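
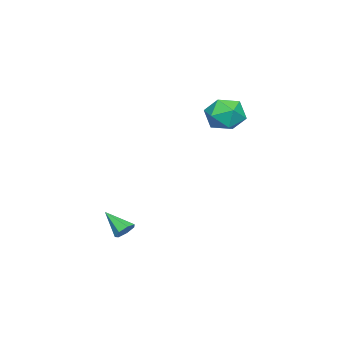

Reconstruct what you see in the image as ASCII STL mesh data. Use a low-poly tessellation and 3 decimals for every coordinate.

solid 
facet normal -0.938 -0.343 -0.059
outer loop
vertex -4.418 1.942 3.098
vertex -4.019 0.918 2.706
vertex -4.154 1.091 3.852
endloop
endfacet
facet normal -0.875 0.140 0.464
outer loop
vertex -4.418 1.942 3.098
vertex -4.154 1.091 3.852
vertex -3.853 2.194 4.088
endloop
endfacet
facet normal -0.641 0.747 0.175
outer loop
vertex -4.418 1.942 3.098
vertex -3.853 2.194 4.088
vertex -3.533 2.703 3.088
endloop
endfacet
facet normal -0.558 0.642 -0.526
outer loop
vertex -4.418 1.942 3.098
vertex -3.533 2.703 3.088
vertex -3.635 1.914 2.233
endloop
endfacet
facet normal -0.742 -0.032 -0.670
outer loop
vertex -4.418 1.942 3.098
vertex -3.635 1.914 2.233
vertex -4.019 0.918 2.706
endloop
endfacet
facet normal -0.378 -0.094 0.921
outer loop
vertex -3.853 2.194 4.088
vertex -4.154 1.091 3.852
vertex -3.105 1.326 4.307
endloop
endfacet
facet normal -0.480 -0.874 0.075
outer loop
vertex -4.154 1.091 3.852
vertex -4.019 0.918 2.706
vertex -3.207 0.537 3.452
endloop
endfacet
facet normal -0.163 -0.371 -0.914
outer loop
vertex -4.019 0.918 2.706
vertex -3.635 1.914 2.233
vertex -2.887 1.046 2.452
endloop
endfacet
facet normal 0.134 0.720 -0.681
outer loop
vertex -3.635 1.914 2.233
vertex -3.533 2.703 3.088
vertex -2.586 2.149 2.688
endloop
endfacet
facet normal 0.001 0.891 0.454
outer loop
vertex -3.533 2.703 3.088
vertex -3.853 2.194 4.088
vertex -2.721 2.322 3.834
endloop
endfacet
facet normal 0.558 -0.642 0.526
outer loop
vertex -2.322 1.298 3.442
vertex -3.105 1.326 4.307
vertex -3.207 0.537 3.452
endloop
endfacet
facet normal 0.641 -0.747 -0.175
outer loop
vertex -2.322 1.298 3.442
vertex -3.207 0.537 3.452
vertex -2.887 1.046 2.452
endloop
endfacet
facet normal 0.875 -0.140 -0.464
outer loop
vertex -2.322 1.298 3.442
vertex -2.887 1.046 2.452
vertex -2.586 2.149 2.688
endloop
endfacet
facet normal 0.938 0.343 0.059
outer loop
vertex -2.322 1.298 3.442
vertex -2.586 2.149 2.688
vertex -2.721 2.322 3.834
endloop
endfacet
facet normal 0.742 0.032 0.670
outer loop
vertex -2.322 1.298 3.442
vertex -2.721 2.322 3.834
vertex -3.105 1.326 4.307
endloop
endfacet
facet normal -0.134 -0.720 0.681
outer loop
vertex -3.207 0.537 3.452
vertex -3.105 1.326 4.307
vertex -4.154 1.091 3.852
endloop
endfacet
facet normal -0.001 -0.891 -0.454
outer loop
vertex -2.887 1.046 2.452
vertex -3.207 0.537 3.452
vertex -4.019 0.918 2.706
endloop
endfacet
facet normal 0.378 0.094 -0.921
outer loop
vertex -2.586 2.149 2.688
vertex -2.887 1.046 2.452
vertex -3.635 1.914 2.233
endloop
endfacet
facet normal 0.480 0.874 -0.075
outer loop
vertex -2.721 2.322 3.834
vertex -2.586 2.149 2.688
vertex -3.533 2.703 3.088
endloop
endfacet
facet normal 0.163 0.371 0.914
outer loop
vertex -3.105 1.326 4.307
vertex -2.721 2.322 3.834
vertex -3.853 2.194 4.088
endloop
endfacet
facet normal 0.196 0.774 -0.602
outer loop
vertex 2.017 -1.903 -3.738
vertex 1.557 -1.572 -3.462
vertex 2.167 -1.604 -3.305
endloop
endfacet
facet normal 0.821 -0.561 0.103
outer loop
vertex 2.017 -1.903 -3.738
vertex 2.167 -1.604 -3.305
vertex 1.243 -2.808 -2.498
endloop
endfacet
facet normal 0.196 0.773 -0.604
outer loop
vertex 2.167 -1.604 -3.305
vertex 1.557 -1.572 -3.462
vertex 1.857 -1.28 -2.991
endloop
endfacet
facet normal 0.688 -0.043 0.724
outer loop
vertex 2.167 -1.604 -3.305
vertex 1.857 -1.28 -2.991
vertex 1.243 -2.808 -2.498
endloop
endfacet
facet normal 0.196 0.772 -0.604
outer loop
vertex 1.857 -1.28 -2.991
vertex 1.557 -1.572 -3.462
vertex 1.322 -1.176 -3.032
endloop
endfacet
facet normal -0.012 0.311 0.950
outer loop
vertex 1.857 -1.28 -2.991
vertex 1.322 -1.176 -3.032
vertex 1.243 -2.808 -2.498
endloop
endfacet
facet normal 0.197 0.772 -0.604
outer loop
vertex 1.322 -1.176 -3.032
vertex 1.557 -1.572 -3.462
vertex 0.964 -1.37 -3.397
endloop
endfacet
facet normal -0.754 0.237 0.613
outer loop
vertex 1.322 -1.176 -3.032
vertex 0.964 -1.37 -3.397
vertex 1.243 -2.808 -2.498
endloop
endfacet
facet normal 0.197 0.774 -0.602
outer loop
vertex 0.964 -1.37 -3.397
vertex 1.557 -1.572 -3.462
vertex 1.053 -1.715 -3.811
endloop
endfacet
facet normal -0.977 -0.211 -0.034
outer loop
vertex 0.964 -1.37 -3.397
vertex 1.053 -1.715 -3.811
vertex 1.243 -2.808 -2.498
endloop
endfacet
facet normal 0.198 0.773 -0.602
outer loop
vertex 1.053 -1.715 -3.811
vertex 1.557 -1.572 -3.462
vertex 1.521 -1.953 -3.963
endloop
endfacet
facet normal -0.516 -0.694 -0.503
outer loop
vertex 1.053 -1.715 -3.811
vertex 1.521 -1.953 -3.963
vertex 1.243 -2.808 -2.498
endloop
endfacet
facet normal 0.195 0.774 -0.603
outer loop
vertex 1.521 -1.953 -3.963
vertex 1.557 -1.572 -3.462
vertex 2.017 -1.903 -3.738
endloop
endfacet
facet normal 0.286 -0.850 -0.442
outer loop
vertex 1.521 -1.953 -3.963
vertex 2.017 -1.903 -3.738
vertex 1.243 -2.808 -2.498
endloop
endfacet

endsolid


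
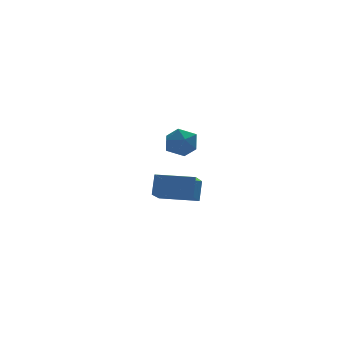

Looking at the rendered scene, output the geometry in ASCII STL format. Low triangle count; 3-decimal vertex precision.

solid 
facet normal 0.452 0.246 0.857
outer loop
vertex -1.4 4.039 1.226
vertex -1.852 3.535 1.609
vertex -1.17 3.301 1.317
endloop
endfacet
facet normal 0.898 0.317 0.305
outer loop
vertex -1.4 4.039 1.226
vertex -1.17 3.301 1.317
vertex -1.065 3.66 0.635
endloop
endfacet
facet normal 0.607 0.779 -0.156
outer loop
vertex -1.4 4.039 1.226
vertex -1.065 3.66 0.635
vertex -1.683 4.115 0.505
endloop
endfacet
facet normal -0.017 0.994 0.112
outer loop
vertex -1.4 4.039 1.226
vertex -1.683 4.115 0.505
vertex -2.169 4.039 1.107
endloop
endfacet
facet normal -0.114 0.664 0.739
outer loop
vertex -1.4 4.039 1.226
vertex -2.169 4.039 1.107
vertex -1.852 3.535 1.609
endloop
endfacet
facet normal 0.948 -0.316 -0.020
outer loop
vertex -1.065 3.66 0.635
vertex -1.17 3.301 1.317
vertex -1.311 2.921 0.653
endloop
endfacet
facet normal 0.227 -0.430 0.874
outer loop
vertex -1.17 3.301 1.317
vertex -1.852 3.535 1.609
vertex -1.797 2.845 1.255
endloop
endfacet
facet normal -0.689 0.246 0.682
outer loop
vertex -1.852 3.535 1.609
vertex -2.169 4.039 1.107
vertex -2.415 3.3 1.125
endloop
endfacet
facet normal -0.533 0.778 -0.332
outer loop
vertex -2.169 4.039 1.107
vertex -1.683 4.115 0.505
vertex -2.31 3.659 0.443
endloop
endfacet
facet normal 0.478 0.431 -0.765
outer loop
vertex -1.683 4.115 0.505
vertex -1.065 3.66 0.635
vertex -1.628 3.425 0.151
endloop
endfacet
facet normal 0.017 -0.994 -0.112
outer loop
vertex -2.08 2.921 0.534
vertex -1.311 2.921 0.653
vertex -1.797 2.845 1.255
endloop
endfacet
facet normal -0.607 -0.779 0.156
outer loop
vertex -2.08 2.921 0.534
vertex -1.797 2.845 1.255
vertex -2.415 3.3 1.125
endloop
endfacet
facet normal -0.898 -0.317 -0.305
outer loop
vertex -2.08 2.921 0.534
vertex -2.415 3.3 1.125
vertex -2.31 3.659 0.443
endloop
endfacet
facet normal -0.452 -0.246 -0.857
outer loop
vertex -2.08 2.921 0.534
vertex -2.31 3.659 0.443
vertex -1.628 3.425 0.151
endloop
endfacet
facet normal 0.114 -0.664 -0.739
outer loop
vertex -2.08 2.921 0.534
vertex -1.628 3.425 0.151
vertex -1.311 2.921 0.653
endloop
endfacet
facet normal 0.533 -0.778 0.332
outer loop
vertex -1.797 2.845 1.255
vertex -1.311 2.921 0.653
vertex -1.17 3.301 1.317
endloop
endfacet
facet normal -0.478 -0.431 0.765
outer loop
vertex -2.415 3.3 1.125
vertex -1.797 2.845 1.255
vertex -1.852 3.535 1.609
endloop
endfacet
facet normal -0.948 0.316 0.020
outer loop
vertex -2.31 3.659 0.443
vertex -2.415 3.3 1.125
vertex -2.169 4.039 1.107
endloop
endfacet
facet normal -0.227 0.430 -0.874
outer loop
vertex -1.628 3.425 0.151
vertex -2.31 3.659 0.443
vertex -1.683 4.115 0.505
endloop
endfacet
facet normal 0.689 -0.246 -0.682
outer loop
vertex -1.311 2.921 0.653
vertex -1.628 3.425 0.151
vertex -1.065 3.66 0.635
endloop
endfacet
facet normal -0.874 0.486 0.016
outer loop
vertex -4.261 -1.098 1.008
vertex -3.623 0.072 0.32
vertex -4.485 -1.472 0.165
endloop
endfacet
facet normal -0.426 -0.780 0.459
outer loop
vertex -3.157 -2.212 0.14
vertex -4.261 -1.098 1.008
vertex -4.485 -1.472 0.165
endloop
endfacet
facet normal -0.874 0.486 0.016
outer loop
vertex -4.485 -1.472 0.165
vertex -3.623 0.072 0.32
vertex -3.847 -0.303 -0.524
endloop
endfacet
facet normal -0.236 -0.394 -0.888
outer loop
vertex -3.847 -0.303 -0.524
vertex -3.157 -2.212 0.14
vertex -4.485 -1.472 0.165
endloop
endfacet
facet normal 0.236 0.394 0.888
outer loop
vertex -4.261 -1.098 1.008
vertex -2.295 -0.668 0.295
vertex -3.623 0.072 0.32
endloop
endfacet
facet normal -0.426 -0.780 0.459
outer loop
vertex -2.933 -1.837 0.984
vertex -4.261 -1.098 1.008
vertex -3.157 -2.212 0.14
endloop
endfacet
facet normal 0.236 0.395 0.888
outer loop
vertex -2.933 -1.837 0.984
vertex -2.295 -0.668 0.295
vertex -4.261 -1.098 1.008
endloop
endfacet
facet normal 0.426 0.780 -0.459
outer loop
vertex -3.623 0.072 0.32
vertex -2.295 -0.668 0.295
vertex -3.847 -0.303 -0.524
endloop
endfacet
facet normal -0.235 -0.394 -0.888
outer loop
vertex -2.519 -1.042 -0.548
vertex -3.157 -2.212 0.14
vertex -3.847 -0.303 -0.524
endloop
endfacet
facet normal 0.426 0.780 -0.459
outer loop
vertex -3.847 -0.303 -0.524
vertex -2.295 -0.668 0.295
vertex -2.519 -1.042 -0.548
endloop
endfacet
facet normal 0.874 -0.486 -0.016
outer loop
vertex -2.519 -1.042 -0.548
vertex -2.933 -1.837 0.984
vertex -3.157 -2.212 0.14
endloop
endfacet
facet normal 0.874 -0.486 -0.016
outer loop
vertex -2.295 -0.668 0.295
vertex -2.933 -1.837 0.984
vertex -2.519 -1.042 -0.548
endloop
endfacet

endsolid


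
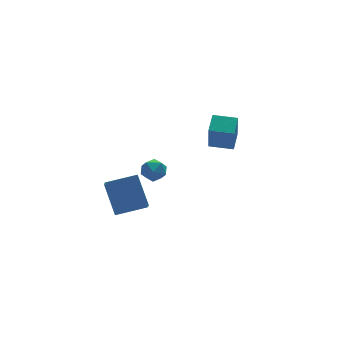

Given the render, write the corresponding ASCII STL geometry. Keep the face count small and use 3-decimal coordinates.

solid 
facet normal -0.973 0.121 -0.195
outer loop
vertex -4.985 -3.246 3.802
vertex -4.534 -1.696 2.506
vertex -4.838 -4.608 2.223
endloop
endfacet
facet normal -0.218 -0.749 0.626
outer loop
vertex -3.086 -4.824 2.574
vertex -4.985 -3.246 3.802
vertex -4.838 -4.608 2.223
endloop
endfacet
facet normal -0.973 0.121 -0.195
outer loop
vertex -4.838 -4.608 2.223
vertex -4.534 -1.696 2.506
vertex -4.387 -3.058 0.928
endloop
endfacet
facet normal 0.071 -0.652 -0.755
outer loop
vertex -4.387 -3.058 0.928
vertex -3.086 -4.824 2.574
vertex -4.838 -4.608 2.223
endloop
endfacet
facet normal -0.071 0.652 0.755
outer loop
vertex -4.985 -3.246 3.802
vertex -2.782 -1.912 2.857
vertex -4.534 -1.696 2.506
endloop
endfacet
facet normal -0.217 -0.749 0.626
outer loop
vertex -3.233 -3.462 4.152
vertex -4.985 -3.246 3.802
vertex -3.086 -4.824 2.574
endloop
endfacet
facet normal -0.071 0.652 0.755
outer loop
vertex -3.233 -3.462 4.152
vertex -2.782 -1.912 2.857
vertex -4.985 -3.246 3.802
endloop
endfacet
facet normal 0.218 0.749 -0.626
outer loop
vertex -4.534 -1.696 2.506
vertex -2.782 -1.912 2.857
vertex -4.387 -3.058 0.928
endloop
endfacet
facet normal 0.070 -0.652 -0.755
outer loop
vertex -2.635 -3.274 1.278
vertex -3.086 -4.824 2.574
vertex -4.387 -3.058 0.928
endloop
endfacet
facet normal 0.217 0.749 -0.626
outer loop
vertex -4.387 -3.058 0.928
vertex -2.782 -1.912 2.857
vertex -2.635 -3.274 1.278
endloop
endfacet
facet normal 0.973 -0.120 0.195
outer loop
vertex -2.635 -3.274 1.278
vertex -3.233 -3.462 4.152
vertex -3.086 -4.824 2.574
endloop
endfacet
facet normal 0.973 -0.121 0.195
outer loop
vertex -2.782 -1.912 2.857
vertex -3.233 -3.462 4.152
vertex -2.635 -3.274 1.278
endloop
endfacet
facet normal 0.025 0.993 0.116
outer loop
vertex -1.159 -0.207 2.092
vertex -1.9 -0.235 2.491
vertex -1.184 -0.304 2.927
endloop
endfacet
facet normal 0.685 0.721 0.104
outer loop
vertex -1.159 -0.207 2.092
vertex -1.184 -0.304 2.927
vertex -0.641 -0.753 2.468
endloop
endfacet
facet normal 0.770 0.376 -0.515
outer loop
vertex -1.159 -0.207 2.092
vertex -0.641 -0.753 2.468
vertex -1.021 -0.962 1.747
endloop
endfacet
facet normal 0.163 0.435 -0.886
outer loop
vertex -1.159 -0.207 2.092
vertex -1.021 -0.962 1.747
vertex -1.799 -0.642 1.761
endloop
endfacet
facet normal -0.298 0.816 -0.496
outer loop
vertex -1.159 -0.207 2.092
vertex -1.799 -0.642 1.761
vertex -1.9 -0.235 2.491
endloop
endfacet
facet normal 0.736 0.245 0.631
outer loop
vertex -0.641 -0.753 2.468
vertex -1.184 -0.304 2.927
vertex -1.061 -1.118 3.099
endloop
endfacet
facet normal -0.331 0.683 0.651
outer loop
vertex -1.184 -0.304 2.927
vertex -1.9 -0.235 2.491
vertex -1.839 -0.798 3.113
endloop
endfacet
facet normal -0.853 0.396 -0.339
outer loop
vertex -1.9 -0.235 2.491
vertex -1.799 -0.642 1.761
vertex -2.219 -1.007 2.392
endloop
endfacet
facet normal -0.108 -0.221 -0.969
outer loop
vertex -1.799 -0.642 1.761
vertex -1.021 -0.962 1.747
vertex -1.676 -1.456 1.933
endloop
endfacet
facet normal 0.874 -0.314 -0.370
outer loop
vertex -1.021 -0.962 1.747
vertex -0.641 -0.753 2.468
vertex -0.96 -1.525 2.369
endloop
endfacet
facet normal -0.163 -0.435 0.886
outer loop
vertex -1.701 -1.553 2.768
vertex -1.061 -1.118 3.099
vertex -1.839 -0.798 3.113
endloop
endfacet
facet normal -0.770 -0.376 0.515
outer loop
vertex -1.701 -1.553 2.768
vertex -1.839 -0.798 3.113
vertex -2.219 -1.007 2.392
endloop
endfacet
facet normal -0.685 -0.721 -0.104
outer loop
vertex -1.701 -1.553 2.768
vertex -2.219 -1.007 2.392
vertex -1.676 -1.456 1.933
endloop
endfacet
facet normal -0.025 -0.993 -0.116
outer loop
vertex -1.701 -1.553 2.768
vertex -1.676 -1.456 1.933
vertex -0.96 -1.525 2.369
endloop
endfacet
facet normal 0.298 -0.816 0.496
outer loop
vertex -1.701 -1.553 2.768
vertex -0.96 -1.525 2.369
vertex -1.061 -1.118 3.099
endloop
endfacet
facet normal 0.108 0.221 0.969
outer loop
vertex -1.839 -0.798 3.113
vertex -1.061 -1.118 3.099
vertex -1.184 -0.304 2.927
endloop
endfacet
facet normal -0.874 0.314 0.370
outer loop
vertex -2.219 -1.007 2.392
vertex -1.839 -0.798 3.113
vertex -1.9 -0.235 2.491
endloop
endfacet
facet normal -0.736 -0.245 -0.631
outer loop
vertex -1.676 -1.456 1.933
vertex -2.219 -1.007 2.392
vertex -1.799 -0.642 1.761
endloop
endfacet
facet normal 0.331 -0.683 -0.651
outer loop
vertex -0.96 -1.525 2.369
vertex -1.676 -1.456 1.933
vertex -1.021 -0.962 1.747
endloop
endfacet
facet normal 0.853 -0.396 0.339
outer loop
vertex -1.061 -1.118 3.099
vertex -0.96 -1.525 2.369
vertex -0.641 -0.753 2.468
endloop
endfacet
facet normal -0.863 0.500 0.063
outer loop
vertex 1.999 -0.276 4.542
vertex 2.634 0.757 5.039
vertex 2.271 0.419 2.751
endloop
endfacet
facet normal -0.485 -0.788 -0.379
outer loop
vertex 3.506 -0.297 2.661
vertex 1.999 -0.276 4.542
vertex 2.271 0.419 2.751
endloop
endfacet
facet normal -0.863 0.501 0.063
outer loop
vertex 2.271 0.419 2.751
vertex 2.634 0.757 5.039
vertex 2.906 1.451 3.248
endloop
endfacet
facet normal 0.140 0.358 -0.923
outer loop
vertex 2.906 1.451 3.248
vertex 3.506 -0.297 2.661
vertex 2.271 0.419 2.751
endloop
endfacet
facet normal -0.140 -0.358 0.923
outer loop
vertex 1.999 -0.276 4.542
vertex 3.869 0.041 4.949
vertex 2.634 0.757 5.039
endloop
endfacet
facet normal -0.484 -0.789 -0.379
outer loop
vertex 3.234 -0.991 4.452
vertex 1.999 -0.276 4.542
vertex 3.506 -0.297 2.661
endloop
endfacet
facet normal -0.140 -0.358 0.923
outer loop
vertex 3.234 -0.991 4.452
vertex 3.869 0.041 4.949
vertex 1.999 -0.276 4.542
endloop
endfacet
facet normal 0.485 0.788 0.379
outer loop
vertex 2.634 0.757 5.039
vertex 3.869 0.041 4.949
vertex 2.906 1.451 3.248
endloop
endfacet
facet normal 0.140 0.358 -0.923
outer loop
vertex 4.141 0.736 3.158
vertex 3.506 -0.297 2.661
vertex 2.906 1.451 3.248
endloop
endfacet
facet normal 0.484 0.788 0.379
outer loop
vertex 2.906 1.451 3.248
vertex 3.869 0.041 4.949
vertex 4.141 0.736 3.158
endloop
endfacet
facet normal 0.863 -0.501 -0.063
outer loop
vertex 4.141 0.736 3.158
vertex 3.234 -0.991 4.452
vertex 3.506 -0.297 2.661
endloop
endfacet
facet normal 0.863 -0.501 -0.063
outer loop
vertex 3.869 0.041 4.949
vertex 3.234 -0.991 4.452
vertex 4.141 0.736 3.158
endloop
endfacet

endsolid


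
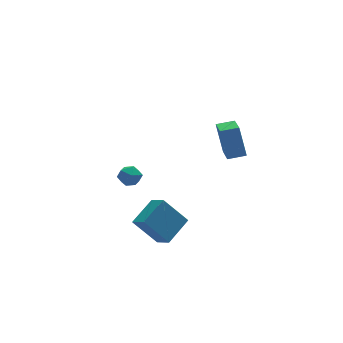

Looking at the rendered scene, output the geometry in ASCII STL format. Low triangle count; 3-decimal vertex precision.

solid 
facet normal -0.583 0.284 0.761
outer loop
vertex 0.426 -2.627 -2.074
vertex 0.124 -1.663 -2.665
vertex -1.007 -3.539 -2.83
endloop
endfacet
facet normal 0.258 -0.824 0.505
outer loop
vertex 0.176 -4.117 -4.375
vertex 0.426 -2.627 -2.074
vertex -1.007 -3.539 -2.83
endloop
endfacet
facet normal -0.583 0.284 0.761
outer loop
vertex -1.007 -3.539 -2.83
vertex 0.124 -1.663 -2.665
vertex -1.309 -2.576 -3.421
endloop
endfacet
facet normal -0.771 -0.491 -0.406
outer loop
vertex -1.309 -2.576 -3.421
vertex 0.176 -4.117 -4.375
vertex -1.007 -3.539 -2.83
endloop
endfacet
facet normal 0.771 0.491 0.407
outer loop
vertex 0.426 -2.627 -2.074
vertex 1.307 -2.241 -4.21
vertex 0.124 -1.663 -2.665
endloop
endfacet
facet normal 0.258 -0.823 0.505
outer loop
vertex 1.609 -3.204 -3.619
vertex 0.426 -2.627 -2.074
vertex 0.176 -4.117 -4.375
endloop
endfacet
facet normal 0.770 0.491 0.407
outer loop
vertex 1.609 -3.204 -3.619
vertex 1.307 -2.241 -4.21
vertex 0.426 -2.627 -2.074
endloop
endfacet
facet normal -0.258 0.823 -0.506
outer loop
vertex 0.124 -1.663 -2.665
vertex 1.307 -2.241 -4.21
vertex -1.309 -2.576 -3.421
endloop
endfacet
facet normal -0.771 -0.491 -0.407
outer loop
vertex -0.126 -3.153 -4.966
vertex 0.176 -4.117 -4.375
vertex -1.309 -2.576 -3.421
endloop
endfacet
facet normal -0.258 0.824 -0.505
outer loop
vertex -1.309 -2.576 -3.421
vertex 1.307 -2.241 -4.21
vertex -0.126 -3.153 -4.966
endloop
endfacet
facet normal 0.583 -0.284 -0.761
outer loop
vertex -0.126 -3.153 -4.966
vertex 1.609 -3.204 -3.619
vertex 0.176 -4.117 -4.375
endloop
endfacet
facet normal 0.583 -0.284 -0.761
outer loop
vertex 1.307 -2.241 -4.21
vertex 1.609 -3.204 -3.619
vertex -0.126 -3.153 -4.966
endloop
endfacet
facet normal -0.986 0.020 0.164
outer loop
vertex -0.566 1.966 -3.045
vertex -0.568 1.192 -2.963
vertex -0.456 1.648 -2.343
endloop
endfacet
facet normal -0.678 0.624 0.389
outer loop
vertex -0.566 1.966 -3.045
vertex -0.456 1.648 -2.343
vertex -0.025 2.256 -2.567
endloop
endfacet
facet normal -0.346 0.923 -0.168
outer loop
vertex -0.566 1.966 -3.045
vertex -0.025 2.256 -2.567
vertex 0.129 2.176 -3.325
endloop
endfacet
facet normal -0.449 0.504 -0.737
outer loop
vertex -0.566 1.966 -3.045
vertex 0.129 2.176 -3.325
vertex -0.207 1.518 -3.57
endloop
endfacet
facet normal -0.845 -0.054 -0.532
outer loop
vertex -0.566 1.966 -3.045
vertex -0.207 1.518 -3.57
vertex -0.568 1.192 -2.963
endloop
endfacet
facet normal -0.183 0.452 0.873
outer loop
vertex -0.025 2.256 -2.567
vertex -0.456 1.648 -2.343
vertex 0.307 1.662 -2.19
endloop
endfacet
facet normal -0.682 -0.525 0.509
outer loop
vertex -0.456 1.648 -2.343
vertex -0.568 1.192 -2.963
vertex -0.029 1.004 -2.435
endloop
endfacet
facet normal -0.454 -0.644 -0.616
outer loop
vertex -0.568 1.192 -2.963
vertex -0.207 1.518 -3.57
vertex 0.125 0.924 -3.193
endloop
endfacet
facet normal 0.185 0.258 -0.948
outer loop
vertex -0.207 1.518 -3.57
vertex 0.129 2.176 -3.325
vertex 0.556 1.532 -3.417
endloop
endfacet
facet normal 0.353 0.935 -0.027
outer loop
vertex 0.129 2.176 -3.325
vertex -0.025 2.256 -2.567
vertex 0.668 1.988 -2.797
endloop
endfacet
facet normal 0.449 -0.504 0.737
outer loop
vertex 0.666 1.214 -2.715
vertex 0.307 1.662 -2.19
vertex -0.029 1.004 -2.435
endloop
endfacet
facet normal 0.346 -0.923 0.168
outer loop
vertex 0.666 1.214 -2.715
vertex -0.029 1.004 -2.435
vertex 0.125 0.924 -3.193
endloop
endfacet
facet normal 0.678 -0.624 -0.389
outer loop
vertex 0.666 1.214 -2.715
vertex 0.125 0.924 -3.193
vertex 0.556 1.532 -3.417
endloop
endfacet
facet normal 0.986 -0.020 -0.164
outer loop
vertex 0.666 1.214 -2.715
vertex 0.556 1.532 -3.417
vertex 0.668 1.988 -2.797
endloop
endfacet
facet normal 0.845 0.054 0.532
outer loop
vertex 0.666 1.214 -2.715
vertex 0.668 1.988 -2.797
vertex 0.307 1.662 -2.19
endloop
endfacet
facet normal -0.185 -0.258 0.948
outer loop
vertex -0.029 1.004 -2.435
vertex 0.307 1.662 -2.19
vertex -0.456 1.648 -2.343
endloop
endfacet
facet normal -0.353 -0.935 0.027
outer loop
vertex 0.125 0.924 -3.193
vertex -0.029 1.004 -2.435
vertex -0.568 1.192 -2.963
endloop
endfacet
facet normal 0.183 -0.452 -0.873
outer loop
vertex 0.556 1.532 -3.417
vertex 0.125 0.924 -3.193
vertex -0.207 1.518 -3.57
endloop
endfacet
facet normal 0.682 0.525 -0.509
outer loop
vertex 0.668 1.988 -2.797
vertex 0.556 1.532 -3.417
vertex 0.129 2.176 -3.325
endloop
endfacet
facet normal 0.454 0.644 0.616
outer loop
vertex 0.307 1.662 -2.19
vertex 0.668 1.988 -2.797
vertex -0.025 2.256 -2.567
endloop
endfacet
facet normal -0.965 0.204 -0.164
outer loop
vertex 2.905 -4.298 3.786
vertex 3.357 -2.641 3.184
vertex 3.058 -4.971 2.048
endloop
endfacet
facet normal -0.249 -0.910 0.331
outer loop
vertex 4.043 -5.179 2.216
vertex 2.905 -4.298 3.786
vertex 3.058 -4.971 2.048
endloop
endfacet
facet normal -0.965 0.204 -0.165
outer loop
vertex 3.058 -4.971 2.048
vertex 3.357 -2.641 3.184
vertex 3.511 -3.314 1.446
endloop
endfacet
facet normal 0.082 -0.360 -0.929
outer loop
vertex 3.511 -3.314 1.446
vertex 4.043 -5.179 2.216
vertex 3.058 -4.971 2.048
endloop
endfacet
facet normal -0.082 0.360 0.929
outer loop
vertex 2.905 -4.298 3.786
vertex 4.342 -2.849 3.352
vertex 3.357 -2.641 3.184
endloop
endfacet
facet normal -0.249 -0.910 0.330
outer loop
vertex 3.889 -4.506 3.954
vertex 2.905 -4.298 3.786
vertex 4.043 -5.179 2.216
endloop
endfacet
facet normal -0.083 0.360 0.929
outer loop
vertex 3.889 -4.506 3.954
vertex 4.342 -2.849 3.352
vertex 2.905 -4.298 3.786
endloop
endfacet
facet normal 0.249 0.910 -0.331
outer loop
vertex 3.357 -2.641 3.184
vertex 4.342 -2.849 3.352
vertex 3.511 -3.314 1.446
endloop
endfacet
facet normal 0.083 -0.360 -0.929
outer loop
vertex 4.495 -3.522 1.614
vertex 4.043 -5.179 2.216
vertex 3.511 -3.314 1.446
endloop
endfacet
facet normal 0.249 0.910 -0.331
outer loop
vertex 3.511 -3.314 1.446
vertex 4.342 -2.849 3.352
vertex 4.495 -3.522 1.614
endloop
endfacet
facet normal 0.965 -0.204 0.164
outer loop
vertex 4.495 -3.522 1.614
vertex 3.889 -4.506 3.954
vertex 4.043 -5.179 2.216
endloop
endfacet
facet normal 0.965 -0.204 0.164
outer loop
vertex 4.342 -2.849 3.352
vertex 3.889 -4.506 3.954
vertex 4.495 -3.522 1.614
endloop
endfacet

endsolid


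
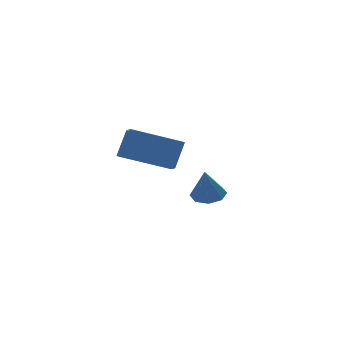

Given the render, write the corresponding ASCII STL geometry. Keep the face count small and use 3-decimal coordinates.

solid 
facet normal -0.494 -0.298 -0.817
outer loop
vertex -2.84 -3.657 1.39
vertex -4.558 -2.684 2.073
vertex -2.599 -2.949 0.986
endloop
endfacet
facet normal 0.822 -0.466 -0.327
outer loop
vertex -1.982 -2.576 2.007
vertex -2.84 -3.657 1.39
vertex -2.599 -2.949 0.986
endloop
endfacet
facet normal -0.494 -0.298 -0.817
outer loop
vertex -2.599 -2.949 0.986
vertex -4.558 -2.684 2.073
vertex -4.318 -1.975 1.669
endloop
endfacet
facet normal 0.283 0.833 -0.475
outer loop
vertex -4.318 -1.975 1.669
vertex -1.982 -2.576 2.007
vertex -2.599 -2.949 0.986
endloop
endfacet
facet normal -0.283 -0.833 0.475
outer loop
vertex -2.84 -3.657 1.39
vertex -3.941 -2.311 3.094
vertex -4.558 -2.684 2.073
endloop
endfacet
facet normal 0.822 -0.465 -0.328
outer loop
vertex -2.222 -3.285 2.411
vertex -2.84 -3.657 1.39
vertex -1.982 -2.576 2.007
endloop
endfacet
facet normal -0.283 -0.833 0.475
outer loop
vertex -2.222 -3.285 2.411
vertex -3.941 -2.311 3.094
vertex -2.84 -3.657 1.39
endloop
endfacet
facet normal -0.823 0.465 0.327
outer loop
vertex -4.558 -2.684 2.073
vertex -3.941 -2.311 3.094
vertex -4.318 -1.975 1.669
endloop
endfacet
facet normal 0.283 0.833 -0.475
outer loop
vertex -3.7 -1.603 2.69
vertex -1.982 -2.576 2.007
vertex -4.318 -1.975 1.669
endloop
endfacet
facet normal -0.822 0.467 0.327
outer loop
vertex -4.318 -1.975 1.669
vertex -3.941 -2.311 3.094
vertex -3.7 -1.603 2.69
endloop
endfacet
facet normal 0.494 0.298 0.817
outer loop
vertex -3.7 -1.603 2.69
vertex -2.222 -3.285 2.411
vertex -1.982 -2.576 2.007
endloop
endfacet
facet normal 0.494 0.298 0.817
outer loop
vertex -3.941 -2.311 3.094
vertex -2.222 -3.285 2.411
vertex -3.7 -1.603 2.69
endloop
endfacet
facet normal 0.209 0.148 -0.966
outer loop
vertex 1.414 1.089 -2.567
vertex 1.052 0.467 -2.741
vertex 0.865 1.18 -2.672
endloop
endfacet
facet normal 0.026 0.820 0.572
outer loop
vertex 1.414 1.089 -2.567
vertex 0.865 1.18 -2.672
vertex 0.748 0.253 -1.339
endloop
endfacet
facet normal 0.211 0.149 -0.966
outer loop
vertex 0.865 1.18 -2.672
vertex 1.052 0.467 -2.741
vertex 0.426 0.854 -2.818
endloop
endfacet
facet normal -0.628 0.664 0.406
outer loop
vertex 0.865 1.18 -2.672
vertex 0.426 0.854 -2.818
vertex 0.748 0.253 -1.339
endloop
endfacet
facet normal 0.210 0.147 -0.967
outer loop
vertex 0.426 0.854 -2.818
vertex 1.052 0.467 -2.741
vertex 0.353 0.301 -2.918
endloop
endfacet
facet normal -0.966 0.083 0.244
outer loop
vertex 0.426 0.854 -2.818
vertex 0.353 0.301 -2.918
vertex 0.748 0.253 -1.339
endloop
endfacet
facet normal 0.210 0.147 -0.967
outer loop
vertex 0.353 0.301 -2.918
vertex 1.052 0.467 -2.741
vertex 0.69 -0.154 -2.914
endloop
endfacet
facet normal -0.791 -0.584 0.180
outer loop
vertex 0.353 0.301 -2.918
vertex 0.69 -0.154 -2.914
vertex 0.748 0.253 -1.339
endloop
endfacet
facet normal 0.210 0.147 -0.967
outer loop
vertex 0.69 -0.154 -2.914
vertex 1.052 0.467 -2.741
vertex 1.239 -0.246 -2.809
endloop
endfacet
facet normal -0.207 -0.945 0.252
outer loop
vertex 0.69 -0.154 -2.914
vertex 1.239 -0.246 -2.809
vertex 0.748 0.253 -1.339
endloop
endfacet
facet normal 0.210 0.147 -0.967
outer loop
vertex 1.239 -0.246 -2.809
vertex 1.052 0.467 -2.741
vertex 1.678 0.081 -2.664
endloop
endfacet
facet normal 0.450 -0.789 0.418
outer loop
vertex 1.239 -0.246 -2.809
vertex 1.678 0.081 -2.664
vertex 0.748 0.253 -1.339
endloop
endfacet
facet normal 0.210 0.147 -0.967
outer loop
vertex 1.678 0.081 -2.664
vertex 1.052 0.467 -2.741
vertex 1.751 0.633 -2.564
endloop
endfacet
facet normal 0.787 -0.209 0.580
outer loop
vertex 1.678 0.081 -2.664
vertex 1.751 0.633 -2.564
vertex 0.748 0.253 -1.339
endloop
endfacet
facet normal 0.209 0.148 -0.966
outer loop
vertex 1.751 0.633 -2.564
vertex 1.052 0.467 -2.741
vertex 1.414 1.089 -2.567
endloop
endfacet
facet normal 0.613 0.457 0.644
outer loop
vertex 1.751 0.633 -2.564
vertex 1.414 1.089 -2.567
vertex 0.748 0.253 -1.339
endloop
endfacet

endsolid


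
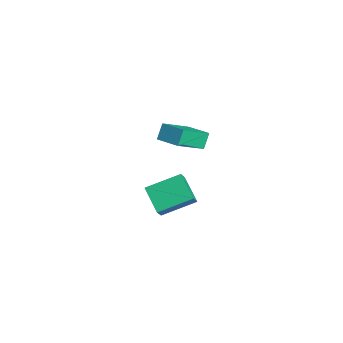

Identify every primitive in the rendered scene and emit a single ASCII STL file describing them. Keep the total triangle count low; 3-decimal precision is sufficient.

solid 
facet normal -0.384 0.438 0.813
outer loop
vertex 1.673 -3.493 3.41
vertex 2.904 -2.875 3.658
vertex 1.1 -1.895 2.278
endloop
endfacet
facet normal -0.880 -0.441 -0.177
outer loop
vertex 1.476 -2.325 1.482
vertex 1.673 -3.493 3.41
vertex 1.1 -1.895 2.278
endloop
endfacet
facet normal -0.384 0.439 0.813
outer loop
vertex 1.1 -1.895 2.278
vertex 2.904 -2.875 3.658
vertex 2.331 -1.278 2.526
endloop
endfacet
facet normal -0.280 0.783 -0.555
outer loop
vertex 2.331 -1.278 2.526
vertex 1.476 -2.325 1.482
vertex 1.1 -1.895 2.278
endloop
endfacet
facet normal 0.281 -0.783 0.555
outer loop
vertex 1.673 -3.493 3.41
vertex 3.28 -3.305 2.862
vertex 2.904 -2.875 3.658
endloop
endfacet
facet normal -0.880 -0.441 -0.178
outer loop
vertex 2.049 -3.922 2.614
vertex 1.673 -3.493 3.41
vertex 1.476 -2.325 1.482
endloop
endfacet
facet normal 0.281 -0.783 0.555
outer loop
vertex 2.049 -3.922 2.614
vertex 3.28 -3.305 2.862
vertex 1.673 -3.493 3.41
endloop
endfacet
facet normal 0.880 0.441 0.177
outer loop
vertex 2.904 -2.875 3.658
vertex 3.28 -3.305 2.862
vertex 2.331 -1.278 2.526
endloop
endfacet
facet normal -0.281 0.783 -0.555
outer loop
vertex 2.707 -1.707 1.73
vertex 1.476 -2.325 1.482
vertex 2.331 -1.278 2.526
endloop
endfacet
facet normal 0.880 0.441 0.178
outer loop
vertex 2.331 -1.278 2.526
vertex 3.28 -3.305 2.862
vertex 2.707 -1.707 1.73
endloop
endfacet
facet normal 0.384 -0.438 -0.813
outer loop
vertex 2.707 -1.707 1.73
vertex 2.049 -3.922 2.614
vertex 1.476 -2.325 1.482
endloop
endfacet
facet normal 0.383 -0.438 -0.813
outer loop
vertex 3.28 -3.305 2.862
vertex 2.049 -3.922 2.614
vertex 2.707 -1.707 1.73
endloop
endfacet
facet normal -0.495 0.398 -0.773
outer loop
vertex -0.858 -3.324 -3.933
vertex -0.564 -1.441 -3.151
vertex 0.599 -3.193 -4.798
endloop
endfacet
facet normal -0.143 -0.914 -0.379
outer loop
vertex 1.104 -3.599 -4.009
vertex -0.858 -3.324 -3.933
vertex 0.599 -3.193 -4.798
endloop
endfacet
facet normal -0.494 0.398 -0.773
outer loop
vertex 0.599 -3.193 -4.798
vertex -0.564 -1.441 -3.151
vertex 0.894 -1.31 -4.016
endloop
endfacet
facet normal 0.857 0.077 -0.509
outer loop
vertex 0.894 -1.31 -4.016
vertex 1.104 -3.599 -4.009
vertex 0.599 -3.193 -4.798
endloop
endfacet
facet normal -0.857 -0.077 0.509
outer loop
vertex -0.858 -3.324 -3.933
vertex -0.059 -1.847 -2.362
vertex -0.564 -1.441 -3.151
endloop
endfacet
facet normal -0.143 -0.914 -0.379
outer loop
vertex -0.354 -3.73 -3.144
vertex -0.858 -3.324 -3.933
vertex 1.104 -3.599 -4.009
endloop
endfacet
facet normal -0.858 -0.077 0.508
outer loop
vertex -0.354 -3.73 -3.144
vertex -0.059 -1.847 -2.362
vertex -0.858 -3.324 -3.933
endloop
endfacet
facet normal 0.143 0.914 0.379
outer loop
vertex -0.564 -1.441 -3.151
vertex -0.059 -1.847 -2.362
vertex 0.894 -1.31 -4.016
endloop
endfacet
facet normal 0.858 0.077 -0.508
outer loop
vertex 1.398 -1.716 -3.227
vertex 1.104 -3.599 -4.009
vertex 0.894 -1.31 -4.016
endloop
endfacet
facet normal 0.143 0.914 0.379
outer loop
vertex 0.894 -1.31 -4.016
vertex -0.059 -1.847 -2.362
vertex 1.398 -1.716 -3.227
endloop
endfacet
facet normal 0.494 -0.398 0.773
outer loop
vertex 1.398 -1.716 -3.227
vertex -0.354 -3.73 -3.144
vertex 1.104 -3.599 -4.009
endloop
endfacet
facet normal 0.494 -0.398 0.773
outer loop
vertex -0.059 -1.847 -2.362
vertex -0.354 -3.73 -3.144
vertex 1.398 -1.716 -3.227
endloop
endfacet

endsolid


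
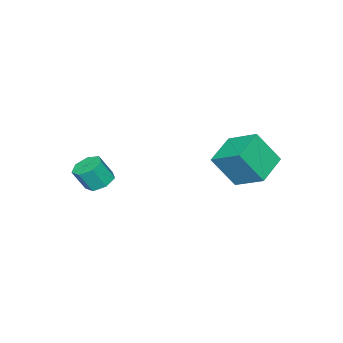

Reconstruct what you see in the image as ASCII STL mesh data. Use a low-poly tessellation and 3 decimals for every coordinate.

solid 
facet normal -0.323 0.465 -0.824
outer loop
vertex -5.159 2.163 1.898
vertex -5.097 3.836 2.818
vertex -3.371 2.407 1.336
endloop
endfacet
facet normal -0.032 -0.876 -0.482
outer loop
vertex -2.703 1.444 3.042
vertex -5.159 2.163 1.898
vertex -3.371 2.407 1.336
endloop
endfacet
facet normal -0.323 0.465 -0.824
outer loop
vertex -3.371 2.407 1.336
vertex -5.097 3.836 2.818
vertex -3.309 4.08 2.255
endloop
endfacet
facet normal 0.946 0.129 -0.298
outer loop
vertex -3.309 4.08 2.255
vertex -2.703 1.444 3.042
vertex -3.371 2.407 1.336
endloop
endfacet
facet normal -0.946 -0.129 0.298
outer loop
vertex -5.159 2.163 1.898
vertex -4.429 2.873 4.524
vertex -5.097 3.836 2.818
endloop
endfacet
facet normal -0.032 -0.876 -0.482
outer loop
vertex -4.491 1.2 3.605
vertex -5.159 2.163 1.898
vertex -2.703 1.444 3.042
endloop
endfacet
facet normal -0.946 -0.128 0.298
outer loop
vertex -4.491 1.2 3.605
vertex -4.429 2.873 4.524
vertex -5.159 2.163 1.898
endloop
endfacet
facet normal 0.032 0.876 0.482
outer loop
vertex -5.097 3.836 2.818
vertex -4.429 2.873 4.524
vertex -3.309 4.08 2.255
endloop
endfacet
facet normal 0.946 0.129 -0.298
outer loop
vertex -2.641 3.117 3.962
vertex -2.703 1.444 3.042
vertex -3.309 4.08 2.255
endloop
endfacet
facet normal 0.032 0.876 0.482
outer loop
vertex -3.309 4.08 2.255
vertex -4.429 2.873 4.524
vertex -2.641 3.117 3.962
endloop
endfacet
facet normal 0.323 -0.465 0.824
outer loop
vertex -2.641 3.117 3.962
vertex -4.491 1.2 3.605
vertex -2.703 1.444 3.042
endloop
endfacet
facet normal 0.323 -0.465 0.825
outer loop
vertex -4.429 2.873 4.524
vertex -4.491 1.2 3.605
vertex -2.641 3.117 3.962
endloop
endfacet
facet normal -0.346 0.337 -0.876
outer loop
vertex 2.282 -1.673 2.171
vertex 1.526 -1.851 2.401
vertex 1.936 -1.16 2.505
endloop
endfacet
facet normal 0.799 0.595 -0.086
outer loop
vertex 2.282 -1.673 2.171
vertex 1.936 -1.16 2.505
vertex 2.73 -2.111 3.31
endloop
endfacet
facet normal 0.799 0.595 -0.086
outer loop
vertex 2.73 -2.111 3.31
vertex 1.936 -1.16 2.505
vertex 2.384 -1.598 3.644
endloop
endfacet
facet normal 0.345 -0.338 0.876
outer loop
vertex 2.73 -2.111 3.31
vertex 2.384 -1.598 3.644
vertex 1.974 -2.289 3.539
endloop
endfacet
facet normal -0.345 0.337 -0.876
outer loop
vertex 1.936 -1.16 2.505
vertex 1.526 -1.851 2.401
vertex 1.281 -1.168 2.76
endloop
endfacet
facet normal 0.112 0.941 0.318
outer loop
vertex 1.936 -1.16 2.505
vertex 1.281 -1.168 2.76
vertex 2.384 -1.598 3.644
endloop
endfacet
facet normal 0.113 0.942 0.317
outer loop
vertex 2.384 -1.598 3.644
vertex 1.281 -1.168 2.76
vertex 1.729 -1.605 3.899
endloop
endfacet
facet normal 0.345 -0.338 0.876
outer loop
vertex 2.384 -1.598 3.644
vertex 1.729 -1.605 3.899
vertex 1.974 -2.289 3.539
endloop
endfacet
facet normal -0.344 0.337 -0.876
outer loop
vertex 1.281 -1.168 2.76
vertex 1.526 -1.851 2.401
vertex 0.81 -1.69 2.744
endloop
endfacet
facet normal -0.658 0.579 0.481
outer loop
vertex 1.281 -1.168 2.76
vertex 0.81 -1.69 2.744
vertex 1.729 -1.605 3.899
endloop
endfacet
facet normal -0.659 0.578 0.481
outer loop
vertex 1.729 -1.605 3.899
vertex 0.81 -1.69 2.744
vertex 1.259 -2.127 3.883
endloop
endfacet
facet normal 0.345 -0.337 0.876
outer loop
vertex 1.729 -1.605 3.899
vertex 1.259 -2.127 3.883
vertex 1.974 -2.289 3.539
endloop
endfacet
facet normal -0.344 0.337 -0.876
outer loop
vertex 0.81 -1.69 2.744
vertex 1.526 -1.851 2.401
vertex 0.879 -2.333 2.47
endloop
endfacet
facet normal -0.933 -0.221 0.283
outer loop
vertex 0.81 -1.69 2.744
vertex 0.879 -2.333 2.47
vertex 1.259 -2.127 3.883
endloop
endfacet
facet normal -0.934 -0.219 0.283
outer loop
vertex 1.259 -2.127 3.883
vertex 0.879 -2.333 2.47
vertex 1.327 -2.771 3.609
endloop
endfacet
facet normal 0.345 -0.336 0.876
outer loop
vertex 1.259 -2.127 3.883
vertex 1.327 -2.771 3.609
vertex 1.974 -2.289 3.539
endloop
endfacet
facet normal -0.345 0.338 -0.876
outer loop
vertex 0.879 -2.333 2.47
vertex 1.526 -1.851 2.401
vertex 1.434 -2.614 2.143
endloop
endfacet
facet normal -0.507 -0.852 -0.128
outer loop
vertex 0.879 -2.333 2.47
vertex 1.434 -2.614 2.143
vertex 1.327 -2.771 3.609
endloop
endfacet
facet normal -0.506 -0.853 -0.128
outer loop
vertex 1.327 -2.771 3.609
vertex 1.434 -2.614 2.143
vertex 1.883 -3.052 3.282
endloop
endfacet
facet normal 0.345 -0.336 0.876
outer loop
vertex 1.327 -2.771 3.609
vertex 1.883 -3.052 3.282
vertex 1.974 -2.289 3.539
endloop
endfacet
facet normal -0.345 0.338 -0.876
outer loop
vertex 1.434 -2.614 2.143
vertex 1.526 -1.851 2.401
vertex 2.059 -2.32 2.01
endloop
endfacet
facet normal 0.302 -0.844 -0.444
outer loop
vertex 1.434 -2.614 2.143
vertex 2.059 -2.32 2.01
vertex 1.883 -3.052 3.282
endloop
endfacet
facet normal 0.303 -0.844 -0.444
outer loop
vertex 1.883 -3.052 3.282
vertex 2.059 -2.32 2.01
vertex 2.507 -2.758 3.149
endloop
endfacet
facet normal 0.345 -0.336 0.876
outer loop
vertex 1.883 -3.052 3.282
vertex 2.507 -2.758 3.149
vertex 1.974 -2.289 3.539
endloop
endfacet
facet normal -0.346 0.337 -0.876
outer loop
vertex 2.059 -2.32 2.01
vertex 1.526 -1.851 2.401
vertex 2.282 -1.673 2.171
endloop
endfacet
facet normal 0.884 -0.199 -0.424
outer loop
vertex 2.059 -2.32 2.01
vertex 2.282 -1.673 2.171
vertex 2.507 -2.758 3.149
endloop
endfacet
facet normal 0.884 -0.199 -0.424
outer loop
vertex 2.507 -2.758 3.149
vertex 2.282 -1.673 2.171
vertex 2.73 -2.111 3.31
endloop
endfacet
facet normal 0.345 -0.337 0.876
outer loop
vertex 2.507 -2.758 3.149
vertex 2.73 -2.111 3.31
vertex 1.974 -2.289 3.539
endloop
endfacet

endsolid


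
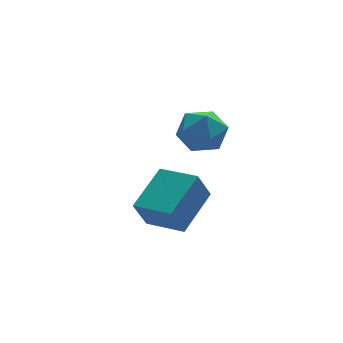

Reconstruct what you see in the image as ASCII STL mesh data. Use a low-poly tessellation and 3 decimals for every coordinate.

solid 
facet normal 0.114 0.391 0.913
outer loop
vertex 1.232 0.233 3.846
vertex 1.73 -0.661 4.166
vertex 2.297 0.148 3.749
endloop
endfacet
facet normal 0.110 0.902 0.417
outer loop
vertex 1.232 0.233 3.846
vertex 2.297 0.148 3.749
vertex 1.719 0.584 2.957
endloop
endfacet
facet normal -0.508 0.859 0.061
outer loop
vertex 1.232 0.233 3.846
vertex 1.719 0.584 2.957
vertex 0.795 0.043 2.885
endloop
endfacet
facet normal -0.884 0.321 0.339
outer loop
vertex 1.232 0.233 3.846
vertex 0.795 0.043 2.885
vertex 0.802 -0.726 3.632
endloop
endfacet
facet normal -0.500 0.031 0.865
outer loop
vertex 1.232 0.233 3.846
vertex 0.802 -0.726 3.632
vertex 1.73 -0.661 4.166
endloop
endfacet
facet normal 0.639 0.768 -0.044
outer loop
vertex 1.719 0.584 2.957
vertex 2.297 0.148 3.749
vertex 2.518 -0.094 2.728
endloop
endfacet
facet normal 0.646 -0.061 0.761
outer loop
vertex 2.297 0.148 3.749
vertex 1.73 -0.661 4.166
vertex 2.525 -0.863 3.475
endloop
endfacet
facet normal -0.348 -0.641 0.684
outer loop
vertex 1.73 -0.661 4.166
vertex 0.802 -0.726 3.632
vertex 1.601 -1.404 3.403
endloop
endfacet
facet normal -0.970 -0.173 -0.169
outer loop
vertex 0.802 -0.726 3.632
vertex 0.795 0.043 2.885
vertex 1.023 -0.968 2.611
endloop
endfacet
facet normal -0.360 0.698 -0.619
outer loop
vertex 0.795 0.043 2.885
vertex 1.719 0.584 2.957
vertex 1.59 -0.159 2.194
endloop
endfacet
facet normal 0.884 -0.321 -0.339
outer loop
vertex 2.088 -1.053 2.514
vertex 2.518 -0.094 2.728
vertex 2.525 -0.863 3.475
endloop
endfacet
facet normal 0.508 -0.859 -0.061
outer loop
vertex 2.088 -1.053 2.514
vertex 2.525 -0.863 3.475
vertex 1.601 -1.404 3.403
endloop
endfacet
facet normal -0.110 -0.902 -0.417
outer loop
vertex 2.088 -1.053 2.514
vertex 1.601 -1.404 3.403
vertex 1.023 -0.968 2.611
endloop
endfacet
facet normal -0.114 -0.391 -0.913
outer loop
vertex 2.088 -1.053 2.514
vertex 1.023 -0.968 2.611
vertex 1.59 -0.159 2.194
endloop
endfacet
facet normal 0.500 -0.031 -0.865
outer loop
vertex 2.088 -1.053 2.514
vertex 1.59 -0.159 2.194
vertex 2.518 -0.094 2.728
endloop
endfacet
facet normal 0.970 0.173 0.169
outer loop
vertex 2.525 -0.863 3.475
vertex 2.518 -0.094 2.728
vertex 2.297 0.148 3.749
endloop
endfacet
facet normal 0.360 -0.698 0.619
outer loop
vertex 1.601 -1.404 3.403
vertex 2.525 -0.863 3.475
vertex 1.73 -0.661 4.166
endloop
endfacet
facet normal -0.639 -0.768 0.044
outer loop
vertex 1.023 -0.968 2.611
vertex 1.601 -1.404 3.403
vertex 0.802 -0.726 3.632
endloop
endfacet
facet normal -0.646 0.061 -0.761
outer loop
vertex 1.59 -0.159 2.194
vertex 1.023 -0.968 2.611
vertex 0.795 0.043 2.885
endloop
endfacet
facet normal 0.348 0.641 -0.684
outer loop
vertex 2.518 -0.094 2.728
vertex 1.59 -0.159 2.194
vertex 1.719 0.584 2.957
endloop
endfacet
facet normal -0.708 -0.591 -0.387
outer loop
vertex 0.138 -1.25 -0.514
vertex -0.877 0.157 -0.808
vertex 0.721 -1.1 -1.811
endloop
endfacet
facet normal 0.577 -0.800 0.167
outer loop
vertex 2.257 0.183 -0.972
vertex 0.138 -1.25 -0.514
vertex 0.721 -1.1 -1.811
endloop
endfacet
facet normal -0.708 -0.591 -0.387
outer loop
vertex 0.721 -1.1 -1.811
vertex -0.877 0.157 -0.808
vertex -0.294 0.307 -2.105
endloop
endfacet
facet normal 0.408 0.105 -0.907
outer loop
vertex -0.294 0.307 -2.105
vertex 2.257 0.183 -0.972
vertex 0.721 -1.1 -1.811
endloop
endfacet
facet normal -0.408 -0.105 0.907
outer loop
vertex 0.138 -1.25 -0.514
vertex 0.659 1.44 0.031
vertex -0.877 0.157 -0.808
endloop
endfacet
facet normal 0.577 -0.800 0.167
outer loop
vertex 1.674 0.033 0.325
vertex 0.138 -1.25 -0.514
vertex 2.257 0.183 -0.972
endloop
endfacet
facet normal -0.408 -0.105 0.907
outer loop
vertex 1.674 0.033 0.325
vertex 0.659 1.44 0.031
vertex 0.138 -1.25 -0.514
endloop
endfacet
facet normal -0.577 0.800 -0.167
outer loop
vertex -0.877 0.157 -0.808
vertex 0.659 1.44 0.031
vertex -0.294 0.307 -2.105
endloop
endfacet
facet normal 0.408 0.105 -0.907
outer loop
vertex 1.242 1.59 -1.266
vertex 2.257 0.183 -0.972
vertex -0.294 0.307 -2.105
endloop
endfacet
facet normal -0.577 0.800 -0.167
outer loop
vertex -0.294 0.307 -2.105
vertex 0.659 1.44 0.031
vertex 1.242 1.59 -1.266
endloop
endfacet
facet normal 0.708 0.591 0.387
outer loop
vertex 1.242 1.59 -1.266
vertex 1.674 0.033 0.325
vertex 2.257 0.183 -0.972
endloop
endfacet
facet normal 0.708 0.591 0.387
outer loop
vertex 0.659 1.44 0.031
vertex 1.674 0.033 0.325
vertex 1.242 1.59 -1.266
endloop
endfacet

endsolid


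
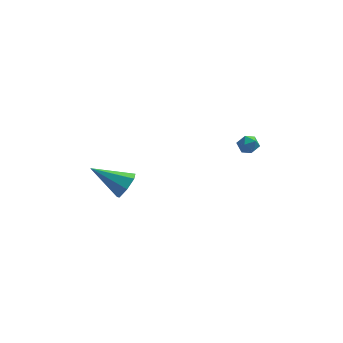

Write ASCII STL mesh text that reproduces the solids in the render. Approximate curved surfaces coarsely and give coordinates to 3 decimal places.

solid 
facet normal 0.848 -0.141 -0.512
outer loop
vertex -2.54 -0.223 -2.595
vertex -2.956 0.006 -3.347
vertex -2.522 0.528 -2.772
endloop
endfacet
facet normal 0.205 0.220 0.954
outer loop
vertex -2.54 -0.223 -2.595
vertex -2.522 0.528 -2.772
vertex -4.804 0.314 -2.233
endloop
endfacet
facet normal 0.847 -0.141 -0.512
outer loop
vertex -2.522 0.528 -2.772
vertex -2.956 0.006 -3.347
vertex -2.831 0.887 -3.382
endloop
endfacet
facet normal 0.035 0.869 0.494
outer loop
vertex -2.522 0.528 -2.772
vertex -2.831 0.887 -3.382
vertex -4.804 0.314 -2.233
endloop
endfacet
facet normal 0.848 -0.141 -0.511
outer loop
vertex -2.831 0.887 -3.382
vertex -2.956 0.006 -3.347
vertex -3.234 0.582 -3.967
endloop
endfacet
facet normal -0.382 0.901 -0.207
outer loop
vertex -2.831 0.887 -3.382
vertex -3.234 0.582 -3.967
vertex -4.804 0.314 -2.233
endloop
endfacet
facet normal 0.848 -0.141 -0.511
outer loop
vertex -3.234 0.582 -3.967
vertex -2.956 0.006 -3.347
vertex -3.427 -0.156 -4.084
endloop
endfacet
facet normal -0.731 0.289 -0.618
outer loop
vertex -3.234 0.582 -3.967
vertex -3.427 -0.156 -4.084
vertex -4.804 0.314 -2.233
endloop
endfacet
facet normal 0.848 -0.141 -0.511
outer loop
vertex -3.427 -0.156 -4.084
vertex -2.956 0.006 -3.347
vertex -3.266 -0.772 -3.647
endloop
endfacet
facet normal -0.750 -0.502 -0.431
outer loop
vertex -3.427 -0.156 -4.084
vertex -3.266 -0.772 -3.647
vertex -4.804 0.314 -2.233
endloop
endfacet
facet normal 0.848 -0.141 -0.511
outer loop
vertex -3.266 -0.772 -3.647
vertex -2.956 0.006 -3.347
vertex -2.871 -0.802 -2.984
endloop
endfacet
facet normal -0.425 -0.880 0.213
outer loop
vertex -3.266 -0.772 -3.647
vertex -2.871 -0.802 -2.984
vertex -4.804 0.314 -2.233
endloop
endfacet
facet normal 0.848 -0.141 -0.512
outer loop
vertex -2.871 -0.802 -2.984
vertex -2.956 0.006 -3.347
vertex -2.54 -0.223 -2.595
endloop
endfacet
facet normal 0.000 -0.558 0.830
outer loop
vertex -2.871 -0.802 -2.984
vertex -2.54 -0.223 -2.595
vertex -4.804 0.314 -2.233
endloop
endfacet
facet normal 0.172 0.982 0.083
outer loop
vertex 3.442 3.762 -2.632
vertex 2.957 3.809 -2.184
vertex 3.578 3.684 -1.989
endloop
endfacet
facet normal 0.769 0.633 -0.086
outer loop
vertex 3.442 3.762 -2.632
vertex 3.578 3.684 -1.989
vertex 3.857 3.284 -2.437
endloop
endfacet
facet normal 0.657 0.286 -0.698
outer loop
vertex 3.442 3.762 -2.632
vertex 3.857 3.284 -2.437
vertex 3.409 3.161 -2.909
endloop
endfacet
facet normal -0.011 0.419 -0.908
outer loop
vertex 3.442 3.762 -2.632
vertex 3.409 3.161 -2.909
vertex 2.853 3.485 -2.753
endloop
endfacet
facet normal -0.312 0.849 -0.427
outer loop
vertex 3.442 3.762 -2.632
vertex 2.853 3.485 -2.753
vertex 2.957 3.809 -2.184
endloop
endfacet
facet normal 0.893 0.147 0.425
outer loop
vertex 3.857 3.284 -2.437
vertex 3.578 3.684 -1.989
vertex 3.627 3.035 -1.867
endloop
endfacet
facet normal -0.075 0.713 0.697
outer loop
vertex 3.578 3.684 -1.989
vertex 2.957 3.809 -2.184
vertex 3.071 3.359 -1.711
endloop
endfacet
facet normal -0.857 0.499 -0.128
outer loop
vertex 2.957 3.809 -2.184
vertex 2.853 3.485 -2.753
vertex 2.623 3.236 -2.183
endloop
endfacet
facet normal -0.370 -0.199 -0.907
outer loop
vertex 2.853 3.485 -2.753
vertex 3.409 3.161 -2.909
vertex 2.902 2.836 -2.631
endloop
endfacet
facet normal 0.711 -0.416 -0.567
outer loop
vertex 3.409 3.161 -2.909
vertex 3.857 3.284 -2.437
vertex 3.523 2.711 -2.436
endloop
endfacet
facet normal 0.011 -0.419 0.908
outer loop
vertex 3.038 2.758 -1.988
vertex 3.627 3.035 -1.867
vertex 3.071 3.359 -1.711
endloop
endfacet
facet normal -0.657 -0.286 0.698
outer loop
vertex 3.038 2.758 -1.988
vertex 3.071 3.359 -1.711
vertex 2.623 3.236 -2.183
endloop
endfacet
facet normal -0.769 -0.633 0.086
outer loop
vertex 3.038 2.758 -1.988
vertex 2.623 3.236 -2.183
vertex 2.902 2.836 -2.631
endloop
endfacet
facet normal -0.172 -0.982 -0.083
outer loop
vertex 3.038 2.758 -1.988
vertex 2.902 2.836 -2.631
vertex 3.523 2.711 -2.436
endloop
endfacet
facet normal 0.312 -0.849 0.427
outer loop
vertex 3.038 2.758 -1.988
vertex 3.523 2.711 -2.436
vertex 3.627 3.035 -1.867
endloop
endfacet
facet normal 0.370 0.199 0.907
outer loop
vertex 3.071 3.359 -1.711
vertex 3.627 3.035 -1.867
vertex 3.578 3.684 -1.989
endloop
endfacet
facet normal -0.711 0.416 0.567
outer loop
vertex 2.623 3.236 -2.183
vertex 3.071 3.359 -1.711
vertex 2.957 3.809 -2.184
endloop
endfacet
facet normal -0.893 -0.147 -0.425
outer loop
vertex 2.902 2.836 -2.631
vertex 2.623 3.236 -2.183
vertex 2.853 3.485 -2.753
endloop
endfacet
facet normal 0.075 -0.713 -0.697
outer loop
vertex 3.523 2.711 -2.436
vertex 2.902 2.836 -2.631
vertex 3.409 3.161 -2.909
endloop
endfacet
facet normal 0.857 -0.499 0.128
outer loop
vertex 3.627 3.035 -1.867
vertex 3.523 2.711 -2.436
vertex 3.857 3.284 -2.437
endloop
endfacet

endsolid


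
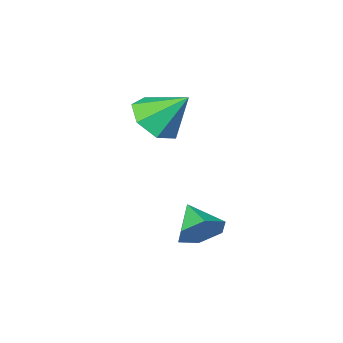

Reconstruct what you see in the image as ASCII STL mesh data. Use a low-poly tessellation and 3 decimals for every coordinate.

solid 
facet normal 0.381 -0.581 -0.720
outer loop
vertex 1.278 -0.807 3.093
vertex 0.608 -0.421 2.427
vertex 1.545 -0.087 2.653
endloop
endfacet
facet normal 0.573 0.262 0.777
outer loop
vertex 1.278 -0.807 3.093
vertex 1.545 -0.087 2.653
vertex -0.008 0.521 3.593
endloop
endfacet
facet normal 0.381 -0.581 -0.719
outer loop
vertex 1.545 -0.087 2.653
vertex 0.608 -0.421 2.427
vertex 1.107 0.381 2.043
endloop
endfacet
facet normal 0.492 0.825 0.279
outer loop
vertex 1.545 -0.087 2.653
vertex 1.107 0.381 2.043
vertex -0.008 0.521 3.593
endloop
endfacet
facet normal 0.380 -0.581 -0.720
outer loop
vertex 1.107 0.381 2.043
vertex 0.608 -0.421 2.427
vertex 0.293 0.246 1.722
endloop
endfacet
facet normal -0.100 0.982 -0.160
outer loop
vertex 1.107 0.381 2.043
vertex 0.293 0.246 1.722
vertex -0.008 0.521 3.593
endloop
endfacet
facet normal 0.380 -0.581 -0.720
outer loop
vertex 0.293 0.246 1.722
vertex 0.608 -0.421 2.427
vertex -0.284 -0.392 1.933
endloop
endfacet
facet normal -0.759 0.616 -0.213
outer loop
vertex 0.293 0.246 1.722
vertex -0.284 -0.392 1.933
vertex -0.008 0.521 3.593
endloop
endfacet
facet normal 0.380 -0.581 -0.720
outer loop
vertex -0.284 -0.392 1.933
vertex 0.608 -0.421 2.427
vertex -0.189 -1.051 2.515
endloop
endfacet
facet normal -0.987 0.002 0.163
outer loop
vertex -0.284 -0.392 1.933
vertex -0.189 -1.051 2.515
vertex -0.008 0.521 3.593
endloop
endfacet
facet normal 0.380 -0.581 -0.719
outer loop
vertex -0.189 -1.051 2.515
vertex 0.608 -0.421 2.427
vertex 0.506 -1.236 3.032
endloop
endfacet
facet normal -0.613 -0.397 0.682
outer loop
vertex -0.189 -1.051 2.515
vertex 0.506 -1.236 3.032
vertex -0.008 0.521 3.593
endloop
endfacet
facet normal 0.380 -0.582 -0.719
outer loop
vertex 0.506 -1.236 3.032
vertex 0.608 -0.421 2.427
vertex 1.278 -0.807 3.093
endloop
endfacet
facet normal 0.081 -0.282 0.956
outer loop
vertex 0.506 -1.236 3.032
vertex 1.278 -0.807 3.093
vertex -0.008 0.521 3.593
endloop
endfacet
facet normal 0.166 0.858 -0.486
outer loop
vertex 1.834 2.665 -1.353
vertex 1.208 3.028 -0.926
vertex 1.99 3.049 -0.622
endloop
endfacet
facet normal 0.764 -0.623 0.164
outer loop
vertex 1.834 2.665 -1.353
vertex 1.99 3.049 -0.622
vertex 0.992 1.912 -0.294
endloop
endfacet
facet normal 0.166 0.859 -0.485
outer loop
vertex 1.99 3.049 -0.622
vertex 1.208 3.028 -0.926
vertex 1.364 3.411 -0.195
endloop
endfacet
facet normal 0.483 -0.176 0.858
outer loop
vertex 1.99 3.049 -0.622
vertex 1.364 3.411 -0.195
vertex 0.992 1.912 -0.294
endloop
endfacet
facet normal 0.166 0.859 -0.485
outer loop
vertex 1.364 3.411 -0.195
vertex 1.208 3.028 -0.926
vertex 0.582 3.39 -0.499
endloop
endfacet
facet normal -0.363 0.029 0.931
outer loop
vertex 1.364 3.411 -0.195
vertex 0.582 3.39 -0.499
vertex 0.992 1.912 -0.294
endloop
endfacet
facet normal 0.165 0.859 -0.485
outer loop
vertex 0.582 3.39 -0.499
vertex 1.208 3.028 -0.926
vertex 0.425 3.007 -1.23
endloop
endfacet
facet normal -0.926 -0.214 0.311
outer loop
vertex 0.582 3.39 -0.499
vertex 0.425 3.007 -1.23
vertex 0.992 1.912 -0.294
endloop
endfacet
facet normal 0.166 0.858 -0.486
outer loop
vertex 0.425 3.007 -1.23
vertex 1.208 3.028 -0.926
vertex 1.051 2.644 -1.657
endloop
endfacet
facet normal -0.645 -0.661 -0.383
outer loop
vertex 0.425 3.007 -1.23
vertex 1.051 2.644 -1.657
vertex 0.992 1.912 -0.294
endloop
endfacet
facet normal 0.166 0.858 -0.486
outer loop
vertex 1.051 2.644 -1.657
vertex 1.208 3.028 -0.926
vertex 1.834 2.665 -1.353
endloop
endfacet
facet normal 0.201 -0.867 -0.457
outer loop
vertex 1.051 2.644 -1.657
vertex 1.834 2.665 -1.353
vertex 0.992 1.912 -0.294
endloop
endfacet

endsolid


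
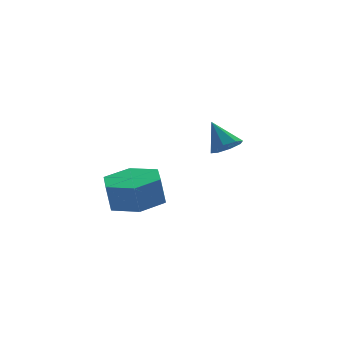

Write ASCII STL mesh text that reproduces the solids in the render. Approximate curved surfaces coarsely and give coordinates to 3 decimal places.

solid 
facet normal 0.180 -0.632 -0.753
outer loop
vertex 0.859 3.492 2.856
vertex 0.272 3.328 2.853
vertex 0.601 3.758 2.571
endloop
endfacet
facet normal 0.667 0.740 0.088
outer loop
vertex 0.859 3.492 2.856
vertex 0.601 3.758 2.571
vertex 0.048 4.112 3.787
endloop
endfacet
facet normal 0.179 -0.632 -0.754
outer loop
vertex 0.601 3.758 2.571
vertex 0.272 3.328 2.853
vertex 0.15 3.772 2.452
endloop
endfacet
facet normal 0.093 0.967 -0.239
outer loop
vertex 0.601 3.758 2.571
vertex 0.15 3.772 2.452
vertex 0.048 4.112 3.787
endloop
endfacet
facet normal 0.181 -0.631 -0.754
outer loop
vertex 0.15 3.772 2.452
vertex 0.272 3.328 2.853
vertex -0.23 3.526 2.567
endloop
endfacet
facet normal -0.578 0.779 -0.243
outer loop
vertex 0.15 3.772 2.452
vertex -0.23 3.526 2.567
vertex 0.048 4.112 3.787
endloop
endfacet
facet normal 0.180 -0.632 -0.754
outer loop
vertex -0.23 3.526 2.567
vertex 0.272 3.328 2.853
vertex -0.316 3.164 2.85
endloop
endfacet
facet normal -0.954 0.288 0.079
outer loop
vertex -0.23 3.526 2.567
vertex -0.316 3.164 2.85
vertex 0.048 4.112 3.787
endloop
endfacet
facet normal 0.180 -0.632 -0.754
outer loop
vertex -0.316 3.164 2.85
vertex 0.272 3.328 2.853
vertex -0.058 2.899 3.134
endloop
endfacet
facet normal -0.815 -0.218 0.537
outer loop
vertex -0.316 3.164 2.85
vertex -0.058 2.899 3.134
vertex 0.048 4.112 3.787
endloop
endfacet
facet normal 0.181 -0.632 -0.753
outer loop
vertex -0.058 2.899 3.134
vertex 0.272 3.328 2.853
vertex 0.393 2.885 3.254
endloop
endfacet
facet normal -0.243 -0.443 0.863
outer loop
vertex -0.058 2.899 3.134
vertex 0.393 2.885 3.254
vertex 0.048 4.112 3.787
endloop
endfacet
facet normal 0.180 -0.633 -0.753
outer loop
vertex 0.393 2.885 3.254
vertex 0.272 3.328 2.853
vertex 0.773 3.131 3.138
endloop
endfacet
facet normal 0.430 -0.255 0.866
outer loop
vertex 0.393 2.885 3.254
vertex 0.773 3.131 3.138
vertex 0.048 4.112 3.787
endloop
endfacet
facet normal 0.180 -0.632 -0.754
outer loop
vertex 0.773 3.131 3.138
vertex 0.272 3.328 2.853
vertex 0.859 3.492 2.856
endloop
endfacet
facet normal 0.805 0.234 0.545
outer loop
vertex 0.773 3.131 3.138
vertex 0.859 3.492 2.856
vertex 0.048 4.112 3.787
endloop
endfacet
facet normal 0.159 -0.020 -0.987
outer loop
vertex -2.502 2.276 1.607
vertex -3.495 2.049 1.452
vertex -3.19 3.033 1.481
endloop
endfacet
facet normal 0.728 0.678 0.103
outer loop
vertex -2.502 2.276 1.607
vertex -3.19 3.033 1.481
vertex -2.672 2.298 2.663
endloop
endfacet
facet normal 0.727 0.679 0.104
outer loop
vertex -2.672 2.298 2.663
vertex -3.19 3.033 1.481
vertex -3.36 3.054 2.537
endloop
endfacet
facet normal -0.159 0.020 0.987
outer loop
vertex -2.672 2.298 2.663
vertex -3.36 3.054 2.537
vertex -3.665 2.071 2.508
endloop
endfacet
facet normal 0.159 -0.020 -0.987
outer loop
vertex -3.19 3.033 1.481
vertex -3.495 2.049 1.452
vertex -4.183 2.806 1.326
endloop
endfacet
facet normal -0.215 0.975 -0.054
outer loop
vertex -3.19 3.033 1.481
vertex -4.183 2.806 1.326
vertex -3.36 3.054 2.537
endloop
endfacet
facet normal -0.215 0.975 -0.054
outer loop
vertex -3.36 3.054 2.537
vertex -4.183 2.806 1.326
vertex -4.353 2.827 2.382
endloop
endfacet
facet normal -0.159 0.020 0.987
outer loop
vertex -3.36 3.054 2.537
vertex -4.353 2.827 2.382
vertex -3.665 2.071 2.508
endloop
endfacet
facet normal 0.159 -0.020 -0.987
outer loop
vertex -4.183 2.806 1.326
vertex -3.495 2.049 1.452
vertex -4.488 1.822 1.297
endloop
endfacet
facet normal -0.942 0.297 -0.158
outer loop
vertex -4.183 2.806 1.326
vertex -4.488 1.822 1.297
vertex -4.353 2.827 2.382
endloop
endfacet
facet normal -0.942 0.297 -0.158
outer loop
vertex -4.353 2.827 2.382
vertex -4.488 1.822 1.297
vertex -4.658 1.844 2.353
endloop
endfacet
facet normal -0.159 0.020 0.987
outer loop
vertex -4.353 2.827 2.382
vertex -4.658 1.844 2.353
vertex -3.665 2.071 2.508
endloop
endfacet
facet normal 0.159 -0.020 -0.987
outer loop
vertex -4.488 1.822 1.297
vertex -3.495 2.049 1.452
vertex -3.8 1.066 1.423
endloop
endfacet
facet normal -0.727 -0.679 -0.103
outer loop
vertex -4.488 1.822 1.297
vertex -3.8 1.066 1.423
vertex -4.658 1.844 2.353
endloop
endfacet
facet normal -0.727 -0.678 -0.104
outer loop
vertex -4.658 1.844 2.353
vertex -3.8 1.066 1.423
vertex -3.97 1.087 2.479
endloop
endfacet
facet normal -0.159 0.020 0.987
outer loop
vertex -4.658 1.844 2.353
vertex -3.97 1.087 2.479
vertex -3.665 2.071 2.508
endloop
endfacet
facet normal 0.159 -0.020 -0.987
outer loop
vertex -3.8 1.066 1.423
vertex -3.495 2.049 1.452
vertex -2.807 1.293 1.578
endloop
endfacet
facet normal 0.215 -0.975 0.054
outer loop
vertex -3.8 1.066 1.423
vertex -2.807 1.293 1.578
vertex -3.97 1.087 2.479
endloop
endfacet
facet normal 0.215 -0.975 0.054
outer loop
vertex -3.97 1.087 2.479
vertex -2.807 1.293 1.578
vertex -2.977 1.314 2.634
endloop
endfacet
facet normal -0.159 0.020 0.987
outer loop
vertex -3.97 1.087 2.479
vertex -2.977 1.314 2.634
vertex -3.665 2.071 2.508
endloop
endfacet
facet normal 0.159 -0.020 -0.987
outer loop
vertex -2.807 1.293 1.578
vertex -3.495 2.049 1.452
vertex -2.502 2.276 1.607
endloop
endfacet
facet normal 0.942 -0.297 0.158
outer loop
vertex -2.807 1.293 1.578
vertex -2.502 2.276 1.607
vertex -2.977 1.314 2.634
endloop
endfacet
facet normal 0.942 -0.297 0.158
outer loop
vertex -2.977 1.314 2.634
vertex -2.502 2.276 1.607
vertex -2.672 2.298 2.663
endloop
endfacet
facet normal -0.159 0.020 0.987
outer loop
vertex -2.977 1.314 2.634
vertex -2.672 2.298 2.663
vertex -3.665 2.071 2.508
endloop
endfacet

endsolid


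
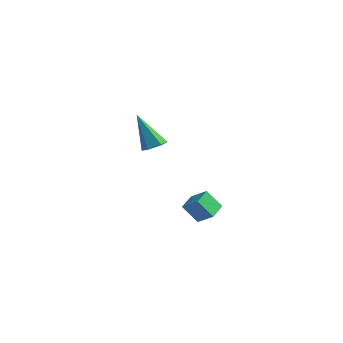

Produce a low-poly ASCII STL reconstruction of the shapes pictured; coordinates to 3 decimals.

solid 
facet normal -0.840 -0.080 -0.537
outer loop
vertex 3.08 -2.874 -1.31
vertex 2.838 -2.023 -1.058
vertex 3.574 -2.488 -2.14
endloop
endfacet
facet normal 0.263 -0.925 -0.274
outer loop
vertex 4.322 -2.417 -1.662
vertex 3.08 -2.874 -1.31
vertex 3.574 -2.488 -2.14
endloop
endfacet
facet normal -0.840 -0.079 -0.537
outer loop
vertex 3.574 -2.488 -2.14
vertex 2.838 -2.023 -1.058
vertex 3.333 -1.637 -1.888
endloop
endfacet
facet normal 0.475 0.371 -0.798
outer loop
vertex 3.333 -1.637 -1.888
vertex 4.322 -2.417 -1.662
vertex 3.574 -2.488 -2.14
endloop
endfacet
facet normal -0.475 -0.371 0.798
outer loop
vertex 3.08 -2.874 -1.31
vertex 3.586 -1.952 -0.58
vertex 2.838 -2.023 -1.058
endloop
endfacet
facet normal 0.263 -0.925 -0.273
outer loop
vertex 3.827 -2.803 -0.832
vertex 3.08 -2.874 -1.31
vertex 4.322 -2.417 -1.662
endloop
endfacet
facet normal -0.475 -0.371 0.798
outer loop
vertex 3.827 -2.803 -0.832
vertex 3.586 -1.952 -0.58
vertex 3.08 -2.874 -1.31
endloop
endfacet
facet normal -0.263 0.925 0.274
outer loop
vertex 2.838 -2.023 -1.058
vertex 3.586 -1.952 -0.58
vertex 3.333 -1.637 -1.888
endloop
endfacet
facet normal 0.475 0.371 -0.798
outer loop
vertex 4.08 -1.566 -1.41
vertex 4.322 -2.417 -1.662
vertex 3.333 -1.637 -1.888
endloop
endfacet
facet normal -0.263 0.925 0.274
outer loop
vertex 3.333 -1.637 -1.888
vertex 3.586 -1.952 -0.58
vertex 4.08 -1.566 -1.41
endloop
endfacet
facet normal 0.839 0.080 0.538
outer loop
vertex 4.08 -1.566 -1.41
vertex 3.827 -2.803 -0.832
vertex 4.322 -2.417 -1.662
endloop
endfacet
facet normal 0.840 0.079 0.537
outer loop
vertex 3.586 -1.952 -0.58
vertex 3.827 -2.803 -0.832
vertex 4.08 -1.566 -1.41
endloop
endfacet
facet normal 0.438 0.107 -0.892
outer loop
vertex -1.28 0.82 0.047
vertex -1.815 0.984 -0.196
vertex -1.444 1.408 0.037
endloop
endfacet
facet normal 0.713 0.210 0.669
outer loop
vertex -1.28 0.82 0.047
vertex -1.444 1.408 0.037
vertex -2.665 0.776 1.536
endloop
endfacet
facet normal 0.438 0.107 -0.893
outer loop
vertex -1.444 1.408 0.037
vertex -1.815 0.984 -0.196
vertex -1.979 1.571 -0.206
endloop
endfacet
facet normal 0.074 0.896 0.438
outer loop
vertex -1.444 1.408 0.037
vertex -1.979 1.571 -0.206
vertex -2.665 0.776 1.536
endloop
endfacet
facet normal 0.438 0.107 -0.893
outer loop
vertex -1.979 1.571 -0.206
vertex -1.815 0.984 -0.196
vertex -2.35 1.147 -0.439
endloop
endfacet
facet normal -0.753 0.657 0.003
outer loop
vertex -1.979 1.571 -0.206
vertex -2.35 1.147 -0.439
vertex -2.665 0.776 1.536
endloop
endfacet
facet normal 0.438 0.107 -0.893
outer loop
vertex -2.35 1.147 -0.439
vertex -1.815 0.984 -0.196
vertex -2.186 0.559 -0.429
endloop
endfacet
facet normal -0.943 -0.266 -0.200
outer loop
vertex -2.35 1.147 -0.439
vertex -2.186 0.559 -0.429
vertex -2.665 0.776 1.536
endloop
endfacet
facet normal 0.438 0.107 -0.893
outer loop
vertex -2.186 0.559 -0.429
vertex -1.815 0.984 -0.196
vertex -1.651 0.396 -0.186
endloop
endfacet
facet normal -0.304 -0.952 0.031
outer loop
vertex -2.186 0.559 -0.429
vertex -1.651 0.396 -0.186
vertex -2.665 0.776 1.536
endloop
endfacet
facet normal 0.438 0.107 -0.892
outer loop
vertex -1.651 0.396 -0.186
vertex -1.815 0.984 -0.196
vertex -1.28 0.82 0.047
endloop
endfacet
facet normal 0.523 -0.714 0.466
outer loop
vertex -1.651 0.396 -0.186
vertex -1.28 0.82 0.047
vertex -2.665 0.776 1.536
endloop
endfacet

endsolid


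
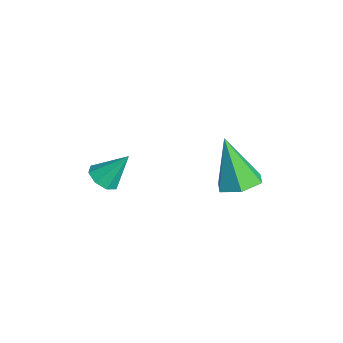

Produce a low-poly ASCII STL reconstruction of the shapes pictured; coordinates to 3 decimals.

solid 
facet normal 0.345 0.180 -0.921
outer loop
vertex 1.281 3.868 -2.899
vertex 0.465 4.061 -3.167
vertex 0.985 4.695 -2.848
endloop
endfacet
facet normal 0.708 0.212 0.673
outer loop
vertex 1.281 3.868 -2.899
vertex 0.985 4.695 -2.848
vertex -0.265 3.679 -1.213
endloop
endfacet
facet normal 0.345 0.180 -0.921
outer loop
vertex 0.985 4.695 -2.848
vertex 0.465 4.061 -3.167
vertex 0.17 4.888 -3.116
endloop
endfacet
facet normal 0.022 0.842 0.540
outer loop
vertex 0.985 4.695 -2.848
vertex 0.17 4.888 -3.116
vertex -0.265 3.679 -1.213
endloop
endfacet
facet normal 0.344 0.179 -0.922
outer loop
vertex 0.17 4.888 -3.116
vertex 0.465 4.061 -3.167
vertex -0.351 4.253 -3.434
endloop
endfacet
facet normal -0.803 0.569 0.178
outer loop
vertex 0.17 4.888 -3.116
vertex -0.351 4.253 -3.434
vertex -0.265 3.679 -1.213
endloop
endfacet
facet normal 0.344 0.180 -0.922
outer loop
vertex -0.351 4.253 -3.434
vertex 0.465 4.061 -3.167
vertex -0.055 3.426 -3.485
endloop
endfacet
facet normal -0.941 -0.334 -0.050
outer loop
vertex -0.351 4.253 -3.434
vertex -0.055 3.426 -3.485
vertex -0.265 3.679 -1.213
endloop
endfacet
facet normal 0.345 0.179 -0.921
outer loop
vertex -0.055 3.426 -3.485
vertex 0.465 4.061 -3.167
vertex 0.761 3.233 -3.217
endloop
endfacet
facet normal -0.255 -0.963 0.084
outer loop
vertex -0.055 3.426 -3.485
vertex 0.761 3.233 -3.217
vertex -0.265 3.679 -1.213
endloop
endfacet
facet normal 0.345 0.179 -0.921
outer loop
vertex 0.761 3.233 -3.217
vertex 0.465 4.061 -3.167
vertex 1.281 3.868 -2.899
endloop
endfacet
facet normal 0.570 -0.690 0.446
outer loop
vertex 0.761 3.233 -3.217
vertex 1.281 3.868 -2.899
vertex -0.265 3.679 -1.213
endloop
endfacet
facet normal -0.144 -0.595 -0.791
outer loop
vertex -0.85 -0.059 -3.677
vertex -1.306 -0.408 -3.331
vertex -1.324 0.129 -3.732
endloop
endfacet
facet normal 0.382 0.890 -0.249
outer loop
vertex -0.85 -0.059 -3.677
vertex -1.324 0.129 -3.732
vertex -1.094 0.468 -2.169
endloop
endfacet
facet normal -0.145 -0.595 -0.790
outer loop
vertex -1.324 0.129 -3.732
vertex -1.306 -0.408 -3.331
vertex -1.787 0.003 -3.552
endloop
endfacet
facet normal -0.316 0.936 -0.157
outer loop
vertex -1.324 0.129 -3.732
vertex -1.787 0.003 -3.552
vertex -1.094 0.468 -2.169
endloop
endfacet
facet normal -0.144 -0.594 -0.791
outer loop
vertex -1.787 0.003 -3.552
vertex -1.306 -0.408 -3.331
vertex -1.969 -0.364 -3.243
endloop
endfacet
facet normal -0.796 0.569 0.207
outer loop
vertex -1.787 0.003 -3.552
vertex -1.969 -0.364 -3.243
vertex -1.094 0.468 -2.169
endloop
endfacet
facet normal -0.144 -0.596 -0.790
outer loop
vertex -1.969 -0.364 -3.243
vertex -1.306 -0.408 -3.331
vertex -1.762 -0.756 -2.985
endloop
endfacet
facet normal -0.777 0.004 0.630
outer loop
vertex -1.969 -0.364 -3.243
vertex -1.762 -0.756 -2.985
vertex -1.094 0.468 -2.169
endloop
endfacet
facet normal -0.145 -0.596 -0.790
outer loop
vertex -1.762 -0.756 -2.985
vertex -1.306 -0.408 -3.331
vertex -1.288 -0.944 -2.93
endloop
endfacet
facet normal -0.270 -0.428 0.863
outer loop
vertex -1.762 -0.756 -2.985
vertex -1.288 -0.944 -2.93
vertex -1.094 0.468 -2.169
endloop
endfacet
facet normal -0.145 -0.596 -0.790
outer loop
vertex -1.288 -0.944 -2.93
vertex -1.306 -0.408 -3.331
vertex -0.825 -0.818 -3.11
endloop
endfacet
facet normal 0.428 -0.474 0.770
outer loop
vertex -1.288 -0.944 -2.93
vertex -0.825 -0.818 -3.11
vertex -1.094 0.468 -2.169
endloop
endfacet
facet normal -0.144 -0.595 -0.790
outer loop
vertex -0.825 -0.818 -3.11
vertex -1.306 -0.408 -3.331
vertex -0.643 -0.452 -3.419
endloop
endfacet
facet normal 0.907 -0.108 0.407
outer loop
vertex -0.825 -0.818 -3.11
vertex -0.643 -0.452 -3.419
vertex -1.094 0.468 -2.169
endloop
endfacet
facet normal -0.144 -0.595 -0.791
outer loop
vertex -0.643 -0.452 -3.419
vertex -1.306 -0.408 -3.331
vertex -0.85 -0.059 -3.677
endloop
endfacet
facet normal 0.889 0.458 -0.016
outer loop
vertex -0.643 -0.452 -3.419
vertex -0.85 -0.059 -3.677
vertex -1.094 0.468 -2.169
endloop
endfacet

endsolid


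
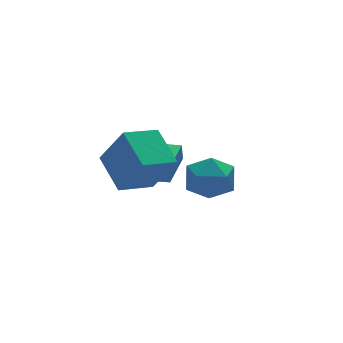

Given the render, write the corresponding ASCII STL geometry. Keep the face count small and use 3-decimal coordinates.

solid 
facet normal -0.739 0.671 -0.064
outer loop
vertex -0.766 0.251 0.571
vertex 0.676 1.844 0.616
vertex -0.716 0.229 -0.237
endloop
endfacet
facet normal -0.671 -0.741 -0.021
outer loop
vertex 0.444 -0.824 -0.136
vertex -0.766 0.251 0.571
vertex -0.716 0.229 -0.237
endloop
endfacet
facet normal -0.739 0.671 -0.064
outer loop
vertex -0.716 0.229 -0.237
vertex 0.676 1.844 0.616
vertex 0.726 1.822 -0.192
endloop
endfacet
facet normal 0.062 -0.028 -0.998
outer loop
vertex 0.726 1.822 -0.192
vertex 0.444 -0.824 -0.136
vertex -0.716 0.229 -0.237
endloop
endfacet
facet normal -0.062 0.028 0.998
outer loop
vertex -0.766 0.251 0.571
vertex 1.836 0.791 0.717
vertex 0.676 1.844 0.616
endloop
endfacet
facet normal -0.671 -0.741 -0.021
outer loop
vertex 0.394 -0.802 0.672
vertex -0.766 0.251 0.571
vertex 0.444 -0.824 -0.136
endloop
endfacet
facet normal -0.062 0.028 0.998
outer loop
vertex 0.394 -0.802 0.672
vertex 1.836 0.791 0.717
vertex -0.766 0.251 0.571
endloop
endfacet
facet normal 0.671 0.741 0.021
outer loop
vertex 0.676 1.844 0.616
vertex 1.836 0.791 0.717
vertex 0.726 1.822 -0.192
endloop
endfacet
facet normal 0.062 -0.028 -0.998
outer loop
vertex 1.886 0.769 -0.091
vertex 0.444 -0.824 -0.136
vertex 0.726 1.822 -0.192
endloop
endfacet
facet normal 0.671 0.741 0.021
outer loop
vertex 0.726 1.822 -0.192
vertex 1.836 0.791 0.717
vertex 1.886 0.769 -0.091
endloop
endfacet
facet normal 0.739 -0.671 0.064
outer loop
vertex 1.886 0.769 -0.091
vertex 0.394 -0.802 0.672
vertex 0.444 -0.824 -0.136
endloop
endfacet
facet normal 0.739 -0.671 0.064
outer loop
vertex 1.836 0.791 0.717
vertex 0.394 -0.802 0.672
vertex 1.886 0.769 -0.091
endloop
endfacet
facet normal -0.723 0.666 -0.184
outer loop
vertex 2.856 1.567 -2.193
vertex 2.0 0.684 -2.029
vertex 2.383 1.365 -1.064
endloop
endfacet
facet normal -0.153 0.982 0.112
outer loop
vertex 2.856 1.567 -2.193
vertex 2.383 1.365 -1.064
vertex 3.599 1.57 -1.199
endloop
endfacet
facet normal 0.410 0.858 -0.309
outer loop
vertex 2.856 1.567 -2.193
vertex 3.599 1.57 -1.199
vertex 3.967 1.017 -2.247
endloop
endfacet
facet normal 0.189 0.468 -0.863
outer loop
vertex 2.856 1.567 -2.193
vertex 3.967 1.017 -2.247
vertex 2.979 0.47 -2.76
endloop
endfacet
facet normal -0.511 0.349 -0.786
outer loop
vertex 2.856 1.567 -2.193
vertex 2.979 0.47 -2.76
vertex 2.0 0.684 -2.029
endloop
endfacet
facet normal -0.031 0.670 0.741
outer loop
vertex 3.599 1.57 -1.199
vertex 2.383 1.365 -1.064
vertex 3.201 0.69 -0.42
endloop
endfacet
facet normal -0.951 0.161 0.264
outer loop
vertex 2.383 1.365 -1.064
vertex 2.0 0.684 -2.029
vertex 2.213 0.143 -0.933
endloop
endfacet
facet normal -0.608 -0.354 -0.711
outer loop
vertex 2.0 0.684 -2.029
vertex 2.979 0.47 -2.76
vertex 2.581 -0.41 -1.981
endloop
endfacet
facet normal 0.524 -0.163 -0.836
outer loop
vertex 2.979 0.47 -2.76
vertex 3.967 1.017 -2.247
vertex 3.797 -0.205 -2.116
endloop
endfacet
facet normal 0.880 0.470 0.061
outer loop
vertex 3.967 1.017 -2.247
vertex 3.599 1.57 -1.199
vertex 4.18 0.476 -1.151
endloop
endfacet
facet normal -0.189 -0.468 0.863
outer loop
vertex 3.324 -0.407 -0.987
vertex 3.201 0.69 -0.42
vertex 2.213 0.143 -0.933
endloop
endfacet
facet normal -0.410 -0.858 0.309
outer loop
vertex 3.324 -0.407 -0.987
vertex 2.213 0.143 -0.933
vertex 2.581 -0.41 -1.981
endloop
endfacet
facet normal 0.153 -0.982 -0.112
outer loop
vertex 3.324 -0.407 -0.987
vertex 2.581 -0.41 -1.981
vertex 3.797 -0.205 -2.116
endloop
endfacet
facet normal 0.723 -0.666 0.184
outer loop
vertex 3.324 -0.407 -0.987
vertex 3.797 -0.205 -2.116
vertex 4.18 0.476 -1.151
endloop
endfacet
facet normal 0.511 -0.349 0.786
outer loop
vertex 3.324 -0.407 -0.987
vertex 4.18 0.476 -1.151
vertex 3.201 0.69 -0.42
endloop
endfacet
facet normal -0.524 0.163 0.836
outer loop
vertex 2.213 0.143 -0.933
vertex 3.201 0.69 -0.42
vertex 2.383 1.365 -1.064
endloop
endfacet
facet normal -0.880 -0.470 -0.061
outer loop
vertex 2.581 -0.41 -1.981
vertex 2.213 0.143 -0.933
vertex 2.0 0.684 -2.029
endloop
endfacet
facet normal 0.031 -0.670 -0.741
outer loop
vertex 3.797 -0.205 -2.116
vertex 2.581 -0.41 -1.981
vertex 2.979 0.47 -2.76
endloop
endfacet
facet normal 0.951 -0.161 -0.264
outer loop
vertex 4.18 0.476 -1.151
vertex 3.797 -0.205 -2.116
vertex 3.967 1.017 -2.247
endloop
endfacet
facet normal 0.608 0.354 0.711
outer loop
vertex 3.201 0.69 -0.42
vertex 4.18 0.476 -1.151
vertex 3.599 1.57 -1.199
endloop
endfacet
facet normal -0.287 0.434 -0.854
outer loop
vertex -2.585 -0.614 2.174
vertex -0.975 -0.419 1.733
vertex -2.612 -2.321 1.316
endloop
endfacet
facet normal -0.958 -0.116 0.262
outer loop
vertex -2.005 -3.241 3.127
vertex -2.585 -0.614 2.174
vertex -2.612 -2.321 1.316
endloop
endfacet
facet normal -0.287 0.434 -0.854
outer loop
vertex -2.612 -2.321 1.316
vertex -0.975 -0.419 1.733
vertex -1.003 -2.126 0.875
endloop
endfacet
facet normal -0.015 -0.893 -0.449
outer loop
vertex -1.003 -2.126 0.875
vertex -2.005 -3.241 3.127
vertex -2.612 -2.321 1.316
endloop
endfacet
facet normal 0.015 0.893 0.449
outer loop
vertex -2.585 -0.614 2.174
vertex -0.368 -1.339 3.544
vertex -0.975 -0.419 1.733
endloop
endfacet
facet normal -0.958 -0.116 0.263
outer loop
vertex -1.977 -1.534 3.985
vertex -2.585 -0.614 2.174
vertex -2.005 -3.241 3.127
endloop
endfacet
facet normal 0.015 0.893 0.449
outer loop
vertex -1.977 -1.534 3.985
vertex -0.368 -1.339 3.544
vertex -2.585 -0.614 2.174
endloop
endfacet
facet normal 0.958 0.116 -0.262
outer loop
vertex -0.975 -0.419 1.733
vertex -0.368 -1.339 3.544
vertex -1.003 -2.126 0.875
endloop
endfacet
facet normal -0.015 -0.893 -0.449
outer loop
vertex -0.395 -3.046 2.686
vertex -2.005 -3.241 3.127
vertex -1.003 -2.126 0.875
endloop
endfacet
facet normal 0.958 0.117 -0.262
outer loop
vertex -1.003 -2.126 0.875
vertex -0.368 -1.339 3.544
vertex -0.395 -3.046 2.686
endloop
endfacet
facet normal 0.287 -0.434 0.854
outer loop
vertex -0.395 -3.046 2.686
vertex -1.977 -1.534 3.985
vertex -2.005 -3.241 3.127
endloop
endfacet
facet normal 0.287 -0.434 0.854
outer loop
vertex -0.368 -1.339 3.544
vertex -1.977 -1.534 3.985
vertex -0.395 -3.046 2.686
endloop
endfacet

endsolid
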